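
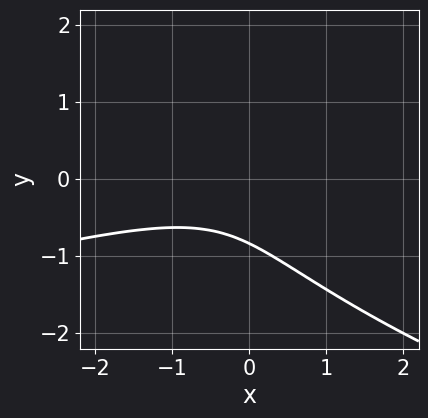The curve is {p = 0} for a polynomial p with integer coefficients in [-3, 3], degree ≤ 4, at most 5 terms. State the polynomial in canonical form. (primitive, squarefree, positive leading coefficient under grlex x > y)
2*y^3 + x^2 - 3*x*y + y + 2

1. Degree: no degree-2 curve has this shape, so deg p = 3.
2. Observable constraints: the curve avoids every integer x-axis point in the box.
3. These observations pin down the coefficients.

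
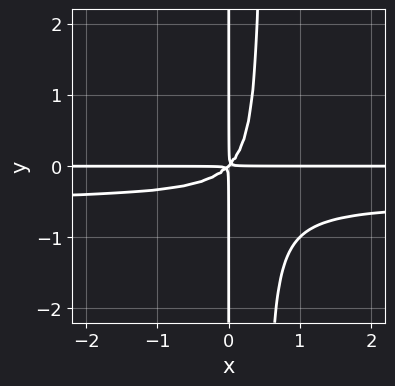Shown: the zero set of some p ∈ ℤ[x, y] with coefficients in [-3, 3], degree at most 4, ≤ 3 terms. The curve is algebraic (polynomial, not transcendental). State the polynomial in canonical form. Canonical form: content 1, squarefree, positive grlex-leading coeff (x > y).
2*x^2*y^2 + x^2*y - x*y^2

(a) deg p = 4. The shape is more complex than any degree-3 curve.
(b) Against the integer gridlines: the visible x-axis segment lies entirely on the curve; every point of the y-axis in the box is on the curve.
(c) Fitting integer coefficients to these (and the overall shape) gives p.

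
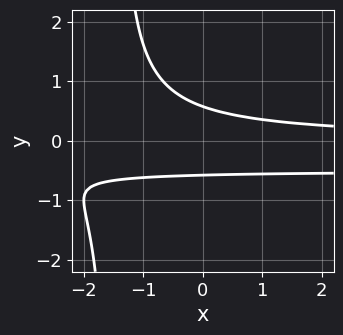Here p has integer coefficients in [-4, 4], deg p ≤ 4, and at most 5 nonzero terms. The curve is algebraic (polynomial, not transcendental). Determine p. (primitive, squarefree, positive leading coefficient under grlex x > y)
2*x*y^2 + x*y + 3*y^2 - 1

1. Degree: no degree-2 curve has this shape, so deg p = 3.
2. From the visible intercepts: the curve avoids every integer x-axis point in the box.
3. Fitting integer coefficients to these (and the overall shape) gives p.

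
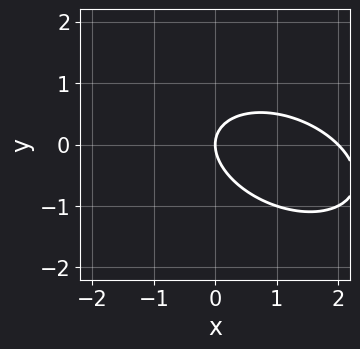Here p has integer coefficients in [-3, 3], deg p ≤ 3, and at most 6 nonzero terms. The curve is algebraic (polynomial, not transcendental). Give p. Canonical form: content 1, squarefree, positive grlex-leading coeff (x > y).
x^2 + x*y + 2*y^2 - 2*x

Degree: a generic line meets the curve in up to 2 points, so deg p = 2.
From the visible intercepts: the x-axis gridline crossings are at x ∈ {0, 2}; it crosses the y-axis at the gridline y = 0.
Together with the visible shape, these determine p as stated.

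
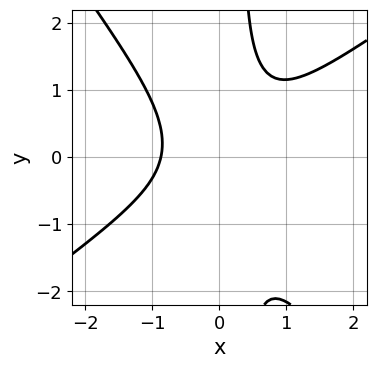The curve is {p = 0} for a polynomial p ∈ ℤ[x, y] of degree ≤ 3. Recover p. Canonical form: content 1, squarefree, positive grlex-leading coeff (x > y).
1. Degree: no degree-2 curve has this shape, so deg p = 3.
2. From the visible intercepts: no y-intercept at any integer in the box.
3. Matching integer coefficients to the picture gives p.

3*x^3 - 2*x^2*y - 3*x*y^2 + y^2 + 2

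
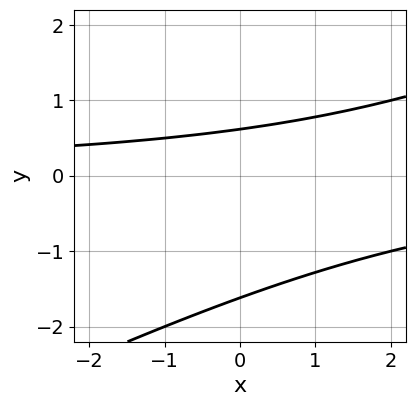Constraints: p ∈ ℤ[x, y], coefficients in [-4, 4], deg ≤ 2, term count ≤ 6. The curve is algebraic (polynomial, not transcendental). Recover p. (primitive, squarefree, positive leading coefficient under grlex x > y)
x*y - 2*y^2 - 2*y + 2

(a) deg p = 2. A generic line meets the curve in up to 2 points.
(b) Checking where it meets the axes: no x-intercept at any integer in the box.
(c) The integer polynomial consistent with all of this is the stated p.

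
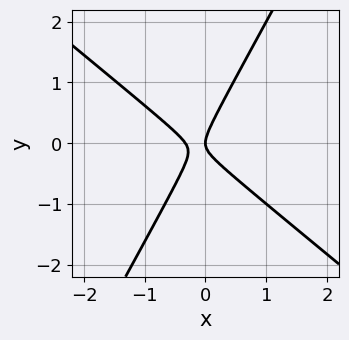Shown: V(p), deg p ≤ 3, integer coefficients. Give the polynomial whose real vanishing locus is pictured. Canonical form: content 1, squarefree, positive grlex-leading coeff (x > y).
3*x^2 + 2*x*y - 2*y^2 + x

Degree: the shape is more complex than any degree-1 curve, so deg p = 2.
From the axis intercepts and sections: one y-axis crossing is at y = 0; it meets the x-axis at x = 0 (among the integer gridlines).
These observations pin down the coefficients.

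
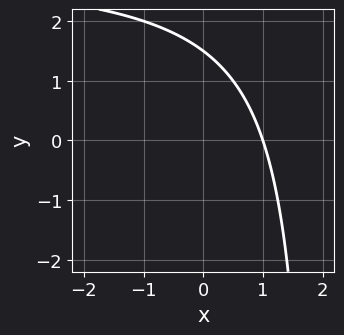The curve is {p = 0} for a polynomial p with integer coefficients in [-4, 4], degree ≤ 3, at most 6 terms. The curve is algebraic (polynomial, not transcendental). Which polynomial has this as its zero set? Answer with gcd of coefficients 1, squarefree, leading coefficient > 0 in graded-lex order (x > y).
First, the degree is 2 — a generic line meets the curve in up to 2 points.
Then, checking where it meets the axes: one x-axis crossing is at x = 1.
Finally, putting this together gives p.

x*y - 3*x - 2*y + 3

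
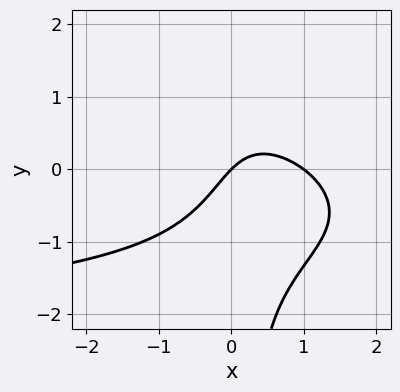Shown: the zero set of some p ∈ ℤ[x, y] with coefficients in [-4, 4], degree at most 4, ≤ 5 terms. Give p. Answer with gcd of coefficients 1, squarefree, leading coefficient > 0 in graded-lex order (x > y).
1. Degree: the shape is more complex than any degree-2 curve, so deg p = 3.
2. From the axis intercepts and sections: the x-axis gridline crossings are at x ∈ {0, 1}; it meets the y-axis at y = 0 (among the integer gridlines).
3. Putting this together gives p.

x^2*y + 3*x*y^2 + 3*x^2 - 3*x + 3*y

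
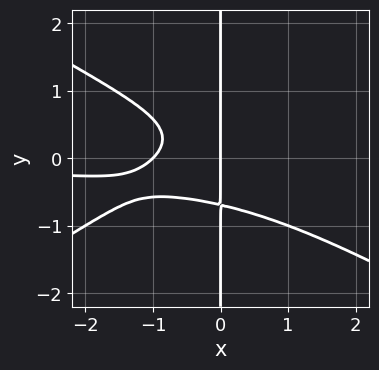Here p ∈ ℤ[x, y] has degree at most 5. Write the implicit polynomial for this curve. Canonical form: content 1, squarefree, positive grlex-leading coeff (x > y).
1. deg p = 4.
2. Against the integer gridlines: the visible y-axis segment lies entirely on the curve; among the integer gridlines, it crosses the x-axis at x ∈ {-1, 0}.
3. The integer polynomial consistent with all of this is the stated p.

x^3*y - 3*x*y^3 - x^2 - x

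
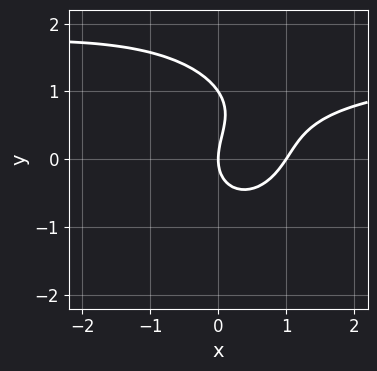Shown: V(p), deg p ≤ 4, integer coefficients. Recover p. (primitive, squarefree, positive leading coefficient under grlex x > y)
The degree is 3 — no degree-2 curve has this shape.
Checking where it meets the axes: the y-axis gridline crossings are at y ∈ {0, 1}; among the integer gridlines, it crosses the x-axis at x ∈ {0, 1}.
Fitting integer coefficients to these (and the overall shape) gives p.

2*x^2*y + 2*y^3 - 3*x^2 - 2*y^2 + 3*x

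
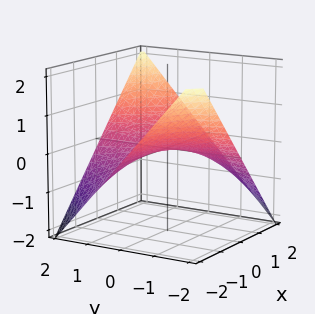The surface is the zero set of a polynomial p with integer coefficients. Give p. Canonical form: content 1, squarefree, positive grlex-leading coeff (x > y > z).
First, degree: a saddle surface; a quadric, so deg p = 2.
Then, reading off the gridlines: the visible y-axis segment lies entirely on the surface; it crosses the z-axis at the gridline z = 0.
Finally, matching integer coefficients to the picture gives p. Check: (-1, 0, 0) on the x-axis lies on the surface, and p(-1, 0, 0) = 0. ✓

x*y - 2*z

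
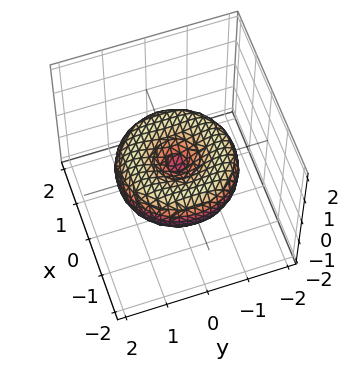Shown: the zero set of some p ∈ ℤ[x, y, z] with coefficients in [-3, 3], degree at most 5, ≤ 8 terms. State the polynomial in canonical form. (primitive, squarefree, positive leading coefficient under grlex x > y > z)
x^4 + 2*x^2*y^2 + y^4 - 2*x^2 - 2*y^2 + 3*z^2

(a) deg p = 4. The shape is more complex than any degree-3 surface.
(b) Symmetry: the z-axis is an axis of rotation, so x and y enter only as x² + y².
(c) Observable constraints: it crosses the x-axis at the gridline x = 0; a circular section at z = 0 has radius between 1 and 2; it meets the z-axis at z = 0 (among the integer gridlines); one y-axis crossing is at y = 0.
(d) These observations pin down the coefficients.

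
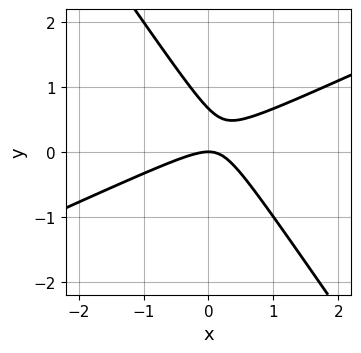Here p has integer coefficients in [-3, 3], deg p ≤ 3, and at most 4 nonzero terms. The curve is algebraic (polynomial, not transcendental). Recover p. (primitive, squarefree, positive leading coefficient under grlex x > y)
(a) deg p = 2. No degree-1 curve has this shape.
(b) Observable constraints: it meets the y-axis at y = 0 (among the integer gridlines); one x-axis crossing is at x = 0.
(c) Together with the visible shape, these determine p as stated.

2*x^2 - 3*x*y - 3*y^2 + 2*y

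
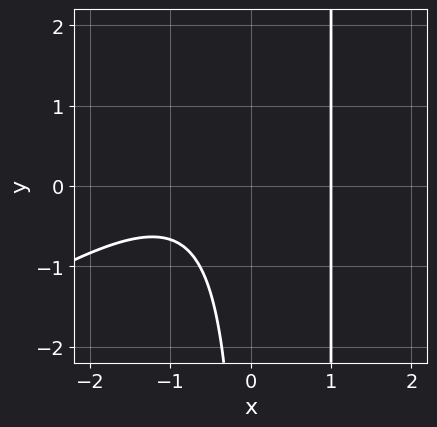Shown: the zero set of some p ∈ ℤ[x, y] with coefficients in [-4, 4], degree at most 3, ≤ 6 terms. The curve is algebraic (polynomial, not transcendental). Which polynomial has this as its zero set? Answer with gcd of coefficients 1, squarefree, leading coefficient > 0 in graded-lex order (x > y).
2*x^3 - 3*x^2*y + x^2 + 3*x*y - 3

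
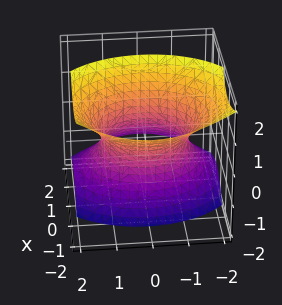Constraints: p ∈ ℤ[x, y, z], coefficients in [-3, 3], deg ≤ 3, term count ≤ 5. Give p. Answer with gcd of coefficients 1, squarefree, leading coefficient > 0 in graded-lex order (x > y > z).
3*x^2 + 3*x*z + 2*y^2 - 2*z^2 - 3

(a) deg p = 2. The shape is more complex than any degree-1 surface.
(b) Reading off the gridlines: the surface avoids every integer z-axis point in the box; the x-axis gridline crossings are at x ∈ {-1, 1}.
(c) These observations pin down the coefficients.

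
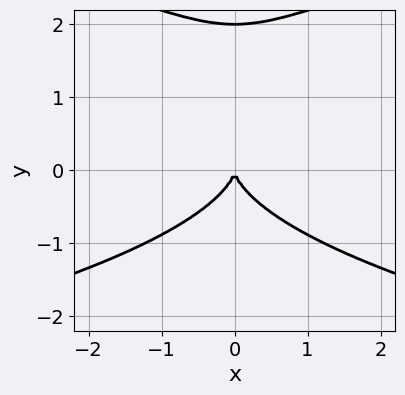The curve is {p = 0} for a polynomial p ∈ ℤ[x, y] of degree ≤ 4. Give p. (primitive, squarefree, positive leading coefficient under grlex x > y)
y^4 - 2*y^3 - 2*x^2

deg p = 4.
Symmetries: it's symmetric under x → −x, forcing even powers of x.
From the axis intercepts and sections: the y-axis gridline crossings are at y ∈ {0, 2}; one x-axis crossing is at x = 0.
Together with the visible shape, these determine p as stated.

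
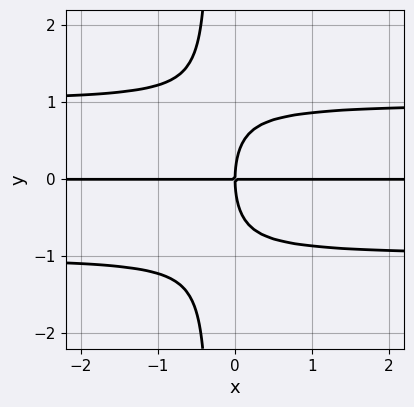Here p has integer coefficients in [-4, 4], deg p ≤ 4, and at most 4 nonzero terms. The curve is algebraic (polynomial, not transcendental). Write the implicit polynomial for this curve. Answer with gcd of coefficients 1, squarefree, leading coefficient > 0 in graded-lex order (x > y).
First, the degree is 4 — no degree-3 curve has this shape.
Then, from the axis intercepts and sections: the visible x-axis segment lies entirely on the curve; it crosses the y-axis at the gridline y = 0.
Finally, together with the visible shape, these determine p as stated.

3*x*y^3 + y^3 - 3*x*y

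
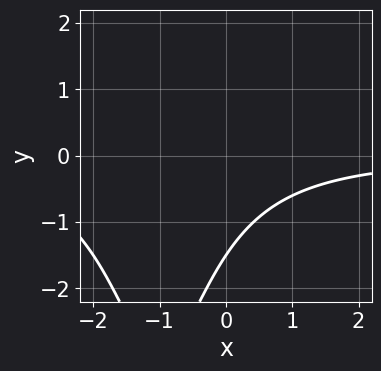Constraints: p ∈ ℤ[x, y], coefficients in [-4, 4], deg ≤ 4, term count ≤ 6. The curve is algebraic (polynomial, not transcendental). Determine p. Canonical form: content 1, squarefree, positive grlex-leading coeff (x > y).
x^2*y + 2*x*y + 2*y + 3

deg p = 3. No degree-2 curve has this shape.
From the axis intercepts and sections: no x-intercept at any integer in the box.
Putting this together gives p.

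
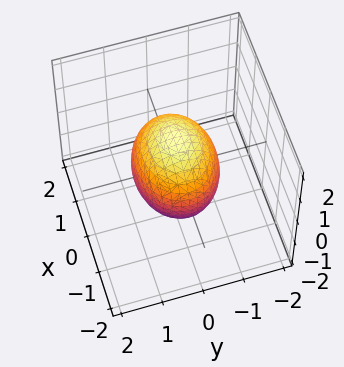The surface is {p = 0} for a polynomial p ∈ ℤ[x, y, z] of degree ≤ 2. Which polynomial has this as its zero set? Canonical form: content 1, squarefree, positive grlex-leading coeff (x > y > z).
(a) Degree: bounded and convex; a quadric, so deg p = 2.
(b) Symmetries: it's symmetric under z → −z, forcing even powers of z; mirror symmetry y ↦ −y ⇒ only even powers of y; mirror symmetry x ↦ −x ⇒ only even powers of x.
(c) Reading off the gridlines: the y-axis gridline crossings are at y ∈ {-1, 1}.
(d) Fitting integer coefficients to these (and the overall shape) gives p.

2*x^2 + 3*y^2 + 2*z^2 - 3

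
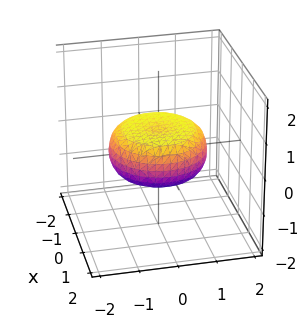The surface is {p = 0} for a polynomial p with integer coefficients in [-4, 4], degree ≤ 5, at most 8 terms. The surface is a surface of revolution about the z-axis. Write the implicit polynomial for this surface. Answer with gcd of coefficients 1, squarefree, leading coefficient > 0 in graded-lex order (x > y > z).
x^4 + 2*x^2*y^2 + y^4 - x^2 - y^2 + 3*z^2 - 1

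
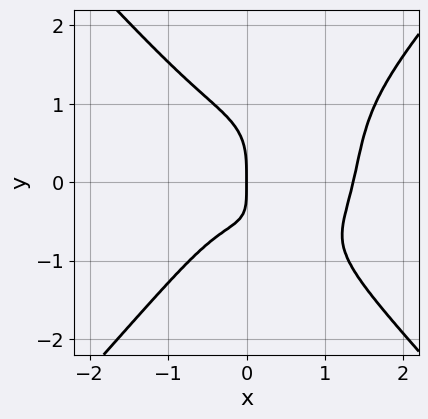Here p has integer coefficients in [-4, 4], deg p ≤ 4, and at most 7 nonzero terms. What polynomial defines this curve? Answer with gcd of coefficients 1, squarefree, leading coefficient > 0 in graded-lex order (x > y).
3*x^4 - 2*y^4 - 3*x^3 - 2*x*y - 2*x

First, degree: a generic line meets the curve in up to 4 points, so deg p = 4.
Then, against the integer gridlines: one x-axis crossing is at x = 0; it crosses the y-axis at the gridline y = 0.
Finally, fitting integer coefficients to these (and the overall shape) gives p.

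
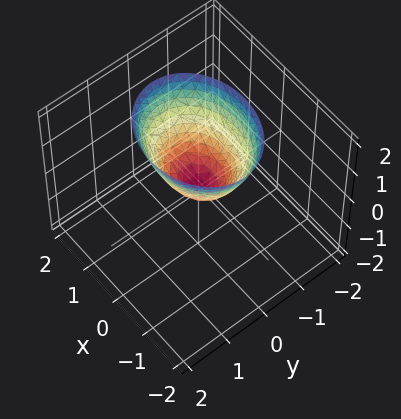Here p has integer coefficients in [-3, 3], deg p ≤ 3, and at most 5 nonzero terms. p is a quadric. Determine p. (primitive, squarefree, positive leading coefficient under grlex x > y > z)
2*x^2 + 3*y^2 - 2*z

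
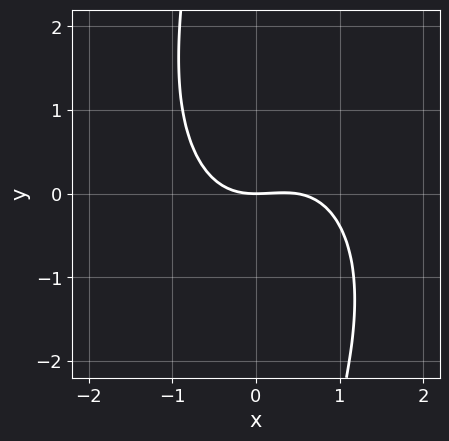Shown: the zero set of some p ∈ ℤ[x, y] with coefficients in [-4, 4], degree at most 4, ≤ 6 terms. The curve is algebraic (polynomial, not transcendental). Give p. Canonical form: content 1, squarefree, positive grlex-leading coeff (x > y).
1. Degree: the shape is more complex than any degree-2 curve, so deg p = 3.
2. Observable constraints: it crosses the y-axis at the gridline y = 0; it meets the x-axis at x = 0 (among the integer gridlines).
3. Matching integer coefficients to the picture gives p.

2*x^3 + x*y^2 - x^2 + 3*y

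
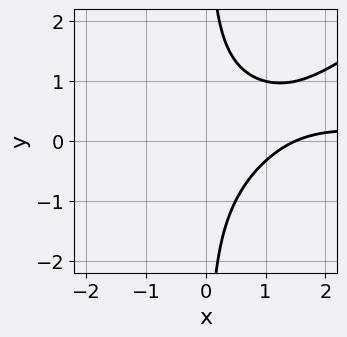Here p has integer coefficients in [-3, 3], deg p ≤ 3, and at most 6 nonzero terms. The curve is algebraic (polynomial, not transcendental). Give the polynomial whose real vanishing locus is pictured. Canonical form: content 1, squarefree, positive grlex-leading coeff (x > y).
2*x^2*y - 3*x*y^2 - 2*x + 3

Degree: the shape is more complex than any degree-2 curve, so deg p = 3.
Reading off the gridlines: no y-intercept at any integer in the box.
Together with the visible shape, these determine p as stated.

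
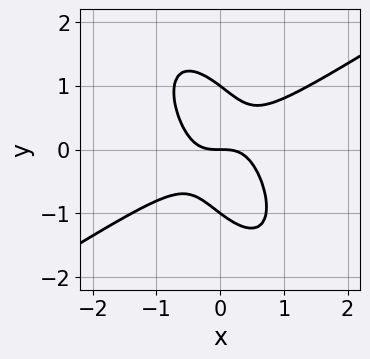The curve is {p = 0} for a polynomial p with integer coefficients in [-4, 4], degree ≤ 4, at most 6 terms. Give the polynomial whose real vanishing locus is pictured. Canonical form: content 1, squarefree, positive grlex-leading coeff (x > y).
3*x^3 - 2*x^2*y - 3*x*y^2 - 2*y^3 + 2*y

(a) deg p = 3.
(b) Observable constraints: it crosses the x-axis at the gridline x = 0; among the integer gridlines, it crosses the y-axis at y ∈ {-1, 0, 1}.
(c) These observations pin down the coefficients.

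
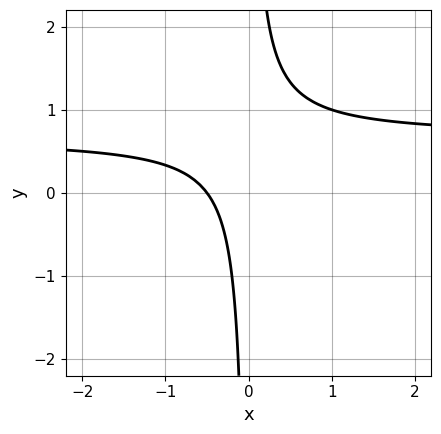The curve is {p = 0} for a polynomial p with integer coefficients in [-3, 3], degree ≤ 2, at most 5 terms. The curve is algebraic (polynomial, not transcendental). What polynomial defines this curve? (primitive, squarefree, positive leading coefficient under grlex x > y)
deg p = 2. A generic line meets the curve in up to 2 points.
From the visible intercepts: the curve avoids every integer y-axis point in the box.
Together with the visible shape, these determine p as stated.

3*x*y - 2*x - 1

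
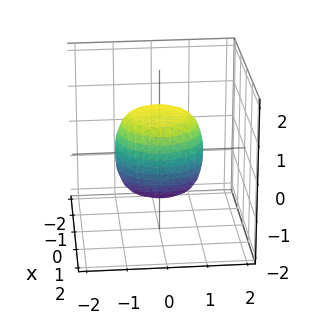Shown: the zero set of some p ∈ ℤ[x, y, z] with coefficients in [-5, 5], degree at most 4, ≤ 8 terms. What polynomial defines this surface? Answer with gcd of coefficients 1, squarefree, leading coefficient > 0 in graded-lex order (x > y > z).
2*x^4 + 4*x^2*y^2 + 2*y^4 - x^2 - y^2 + 2*z^2 - 2

The degree is 4 — a generic line meets the surface in up to 4 points.
Symmetry: every cross-section ⟂ z is a circle, so x, y appear only via x² + y².
Against the integer gridlines: a circular section at z = 1 has radius between 0 and 1; among the integer gridlines, it crosses the z-axis at z ∈ {-1, 1}.
Fitting integer coefficients to these (and the overall shape) gives p.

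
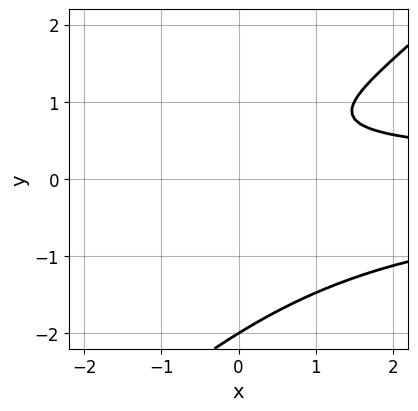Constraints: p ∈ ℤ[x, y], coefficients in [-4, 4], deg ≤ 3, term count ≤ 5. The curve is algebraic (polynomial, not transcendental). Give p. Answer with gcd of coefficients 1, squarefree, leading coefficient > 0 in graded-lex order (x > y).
Degree: the shape is more complex than any degree-2 curve, so deg p = 3.
Checking where it meets the axes: the curve avoids every integer x-axis point in the box; it meets the y-axis at y = -2 (among the integer gridlines).
Fitting integer coefficients to these (and the overall shape) gives p.

2*x*y^2 - 2*y^3 - 2*y^2 + 3*y - 2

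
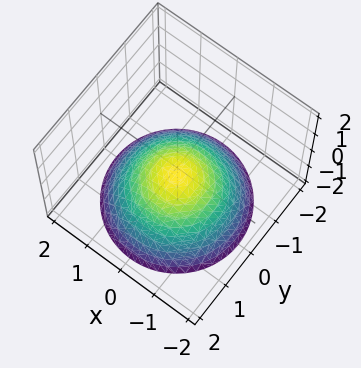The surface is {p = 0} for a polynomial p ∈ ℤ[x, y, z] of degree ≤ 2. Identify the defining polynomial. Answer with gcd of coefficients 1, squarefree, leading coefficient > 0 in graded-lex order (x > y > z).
x^2 + y^2 + 2*z + 1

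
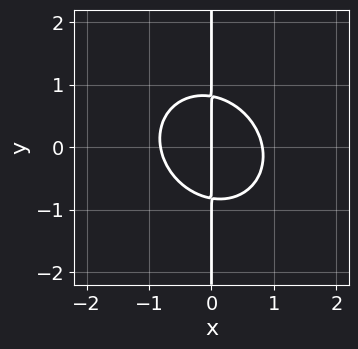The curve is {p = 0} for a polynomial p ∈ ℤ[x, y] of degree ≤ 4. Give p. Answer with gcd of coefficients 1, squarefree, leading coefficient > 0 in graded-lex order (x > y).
deg p = 3. The shape is more complex than any degree-2 curve.
Against the integer gridlines: one x-axis crossing is at x = 0; the visible y-axis segment lies entirely on the curve.
Assembling these constraints gives the stated polynomial.

3*x^3 + x^2*y + 3*x*y^2 - 2*x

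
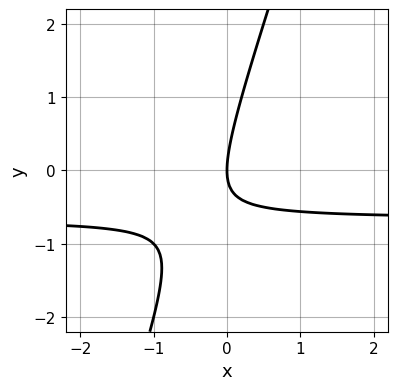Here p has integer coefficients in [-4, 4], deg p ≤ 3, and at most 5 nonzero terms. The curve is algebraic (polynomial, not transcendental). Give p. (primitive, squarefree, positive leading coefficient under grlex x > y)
Degree: no degree-1 curve has this shape, so deg p = 2.
From the visible intercepts: it meets the x-axis at x = 0 (among the integer gridlines); it crosses the y-axis at the gridline y = 0.
Together with the visible shape, these determine p as stated.

3*x*y - y^2 + 2*x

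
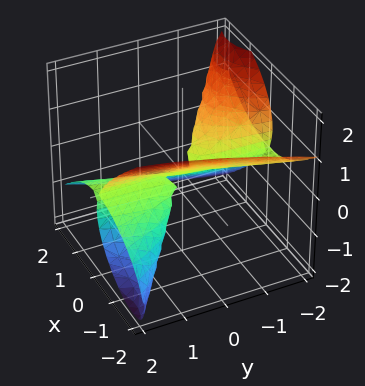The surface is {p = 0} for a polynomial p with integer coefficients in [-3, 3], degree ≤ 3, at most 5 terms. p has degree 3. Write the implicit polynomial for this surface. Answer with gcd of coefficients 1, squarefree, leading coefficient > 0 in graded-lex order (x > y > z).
Degree: a generic line meets the surface in up to 3 points, so deg p = 3.
Against the integer gridlines: one z-axis crossing is at z = 0; it meets the x-axis at x = 0 (among the integer gridlines).
Assembling these constraints gives the stated polynomial.

x^3 + 2*x*y*z + y*z^2 + 2*z^3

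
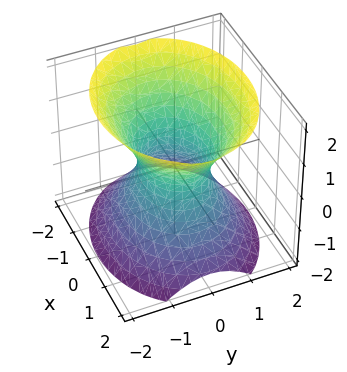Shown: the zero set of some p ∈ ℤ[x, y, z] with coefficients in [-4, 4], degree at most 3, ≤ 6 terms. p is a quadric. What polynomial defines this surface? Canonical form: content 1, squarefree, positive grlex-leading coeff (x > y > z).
Degree: an hourglass — one-sheet hyperboloid; a quadric, so deg p = 2.
Symmetries: it's symmetric under y → −y, forcing even powers of y; mirror symmetry z ↦ −z ⇒ only even powers of z; it's symmetric under x → −x, forcing even powers of x.
From the visible intercepts: it misses every integer gridline on the z-axis; the x-axis gridline crossings are at x ∈ {-1, 1}.
Together with the visible shape, these determine p as stated.

2*x^2 + 3*y^2 - 2*z^2 - 2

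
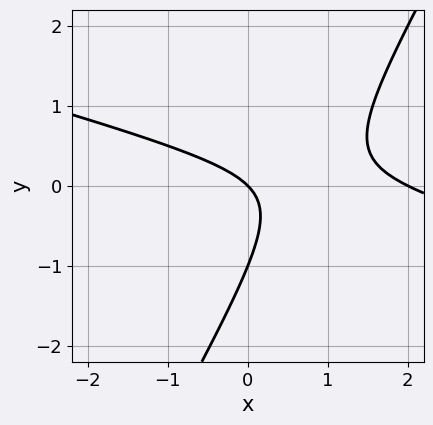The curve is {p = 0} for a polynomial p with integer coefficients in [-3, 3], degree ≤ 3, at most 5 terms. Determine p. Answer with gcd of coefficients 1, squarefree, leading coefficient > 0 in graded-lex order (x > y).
x^2 + 3*x*y - 2*y^2 - 2*x - 2*y

Degree: the shape is more complex than any degree-1 curve, so deg p = 2.
Observable constraints: among the integer gridlines, it crosses the x-axis at x ∈ {0, 2}; among the integer gridlines, it crosses the y-axis at y ∈ {-1, 0}.
Together with the visible shape, these determine p as stated.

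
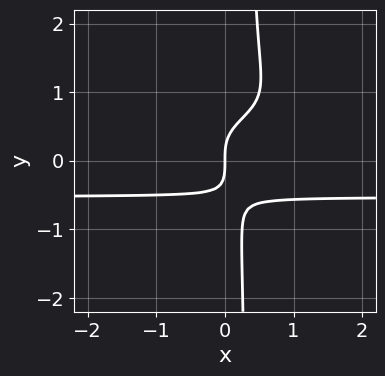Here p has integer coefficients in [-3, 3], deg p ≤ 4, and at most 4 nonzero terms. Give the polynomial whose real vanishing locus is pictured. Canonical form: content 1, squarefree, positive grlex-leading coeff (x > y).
First, deg p = 4.
Then, observable constraints: one y-axis crossing is at y = 0; it meets the x-axis at x = 0 (among the integer gridlines).
Finally, the integer polynomial consistent with all of this is the stated p.

3*x*y^3 - 2*x*y^2 - y^3 + x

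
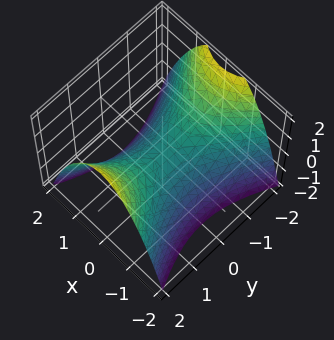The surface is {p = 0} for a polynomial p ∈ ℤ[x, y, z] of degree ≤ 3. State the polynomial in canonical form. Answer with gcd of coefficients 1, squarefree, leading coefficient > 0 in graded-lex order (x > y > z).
First, deg p = 2. A saddle surface; a quadric.
Next, symmetries: the y ↦ −y reflection is a symmetry, so y appears only in even powers; it's symmetric under x → −x, forcing even powers of x.
Next, from the axis intercepts and sections: one y-axis crossing is at y = 0; it meets the x-axis at x = 0 (among the integer gridlines).
Finally, matching integer coefficients to the picture gives p.

2*x^2 - y^2 + 2*z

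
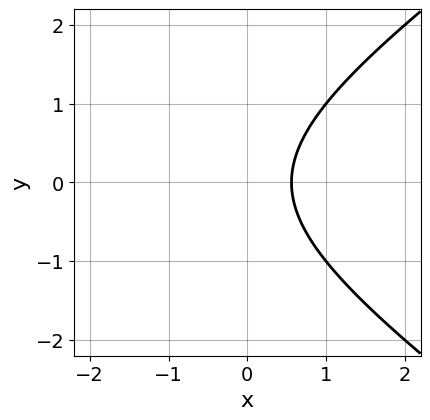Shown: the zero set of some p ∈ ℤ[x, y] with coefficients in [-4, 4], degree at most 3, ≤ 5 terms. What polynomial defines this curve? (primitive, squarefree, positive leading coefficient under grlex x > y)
deg p = 2.
Symmetries: the y ↦ −y reflection is a symmetry, so y appears only in even powers.
From the visible intercepts: it misses every integer gridline on the y-axis.
Fitting integer coefficients to these (and the overall shape) gives p.

x^2 - 2*y^2 + 3*x - 2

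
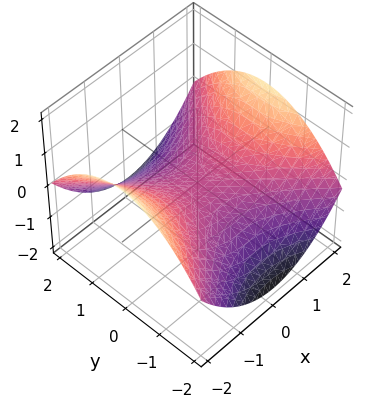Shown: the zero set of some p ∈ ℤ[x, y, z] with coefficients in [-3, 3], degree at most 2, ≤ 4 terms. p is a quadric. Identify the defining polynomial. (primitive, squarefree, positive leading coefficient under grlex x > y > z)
x^2 - y^2 - 3*z

The degree is 2 — a hyperbolic paraboloid; a quadric.
Symmetries: it's symmetric under y → −y, forcing even powers of y; it's symmetric under x → −x, forcing even powers of x.
Reading off the gridlines: one z-axis crossing is at z = 0; it crosses the y-axis at the gridline y = 0; it meets the x-axis at x = 0 (among the integer gridlines).
The integer polynomial consistent with all of this is the stated p.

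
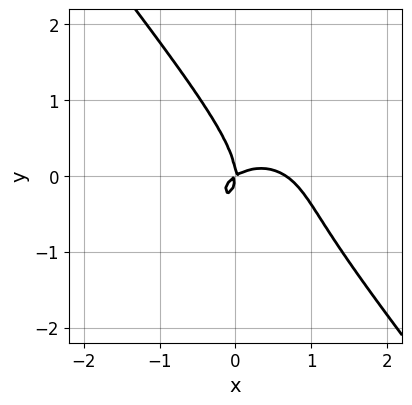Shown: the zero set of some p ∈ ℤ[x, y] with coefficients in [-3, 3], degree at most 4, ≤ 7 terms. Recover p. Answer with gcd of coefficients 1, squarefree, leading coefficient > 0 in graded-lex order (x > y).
(a) Degree: no degree-2 curve has this shape, so deg p = 3.
(b) Observable constraints: it meets the y-axis at y = 0 (among the integer gridlines); one x-axis crossing is at x = 0.
(c) Matching integer coefficients to the picture gives p.

3*x^3 + 2*x*y^2 + 3*y^3 - 2*x^2 + 3*x*y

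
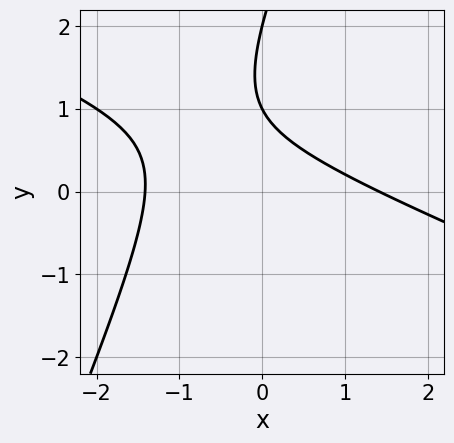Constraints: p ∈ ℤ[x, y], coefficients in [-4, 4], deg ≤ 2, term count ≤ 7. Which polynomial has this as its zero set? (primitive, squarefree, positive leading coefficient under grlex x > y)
x^2 + 2*x*y - y^2 + 3*y - 2

(a) deg p = 2. No degree-1 curve has this shape.
(b) From the axis intercepts and sections: among the integer gridlines, it crosses the y-axis at y ∈ {1, 2}.
(c) Together with the visible shape, these determine p as stated.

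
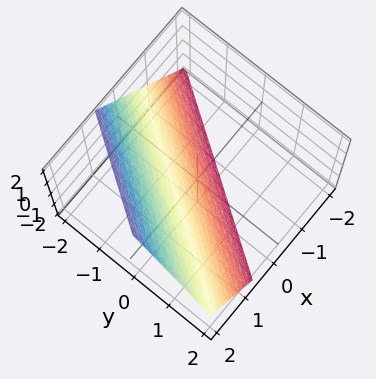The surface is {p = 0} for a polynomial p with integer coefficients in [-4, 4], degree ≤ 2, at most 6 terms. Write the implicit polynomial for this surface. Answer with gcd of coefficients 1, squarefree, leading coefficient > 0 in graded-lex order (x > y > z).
(a) deg p = 1.
(b) Observable constraints: it crosses the y-axis at the gridline y = -1; one z-axis crossing is at z = -1.
(c) Solving for integer coefficients yields p as stated.

3*x - 2*y - 2*z - 2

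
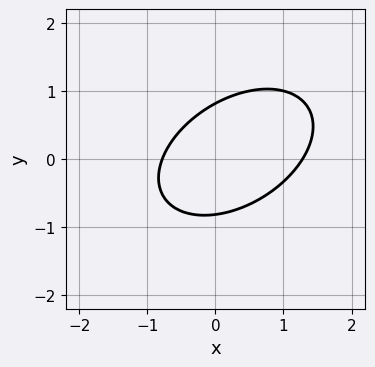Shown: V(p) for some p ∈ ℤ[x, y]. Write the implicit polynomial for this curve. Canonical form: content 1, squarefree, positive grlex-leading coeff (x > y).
First, the degree is 2 — the shape is more complex than any degree-1 curve.
Finally, the integer polynomial consistent with all of this is the stated p.

2*x^2 - 2*x*y + 3*y^2 - x - 2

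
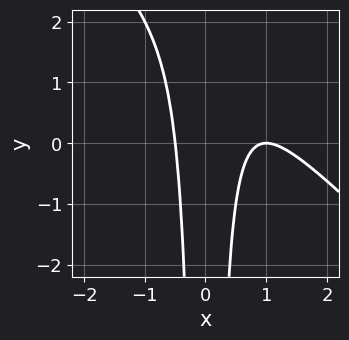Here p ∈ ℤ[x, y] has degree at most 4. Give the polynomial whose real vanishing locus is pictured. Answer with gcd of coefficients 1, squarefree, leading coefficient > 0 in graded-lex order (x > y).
1. The degree is 3 — a generic line meets the curve in up to 3 points.
2. From the axis intercepts and sections: it meets the x-axis at x = 1 (among the integer gridlines); it misses every integer gridline on the y-axis.
3. The integer polynomial consistent with all of this is the stated p.

2*x^3 + 2*x^2*y - 3*x^2 + 1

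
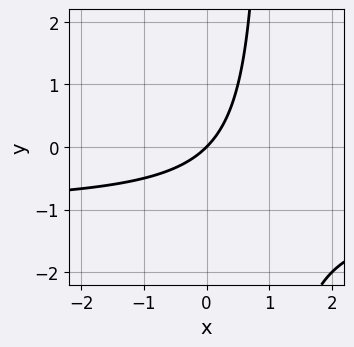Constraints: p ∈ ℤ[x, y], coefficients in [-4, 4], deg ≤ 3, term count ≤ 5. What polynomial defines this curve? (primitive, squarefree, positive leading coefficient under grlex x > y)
deg p = 2. The shape is more complex than any degree-1 curve.
Checking where it meets the axes: it meets the x-axis at x = 0 (among the integer gridlines); one y-axis crossing is at y = 0.
Together with the visible shape, these determine p as stated.

x*y + x - y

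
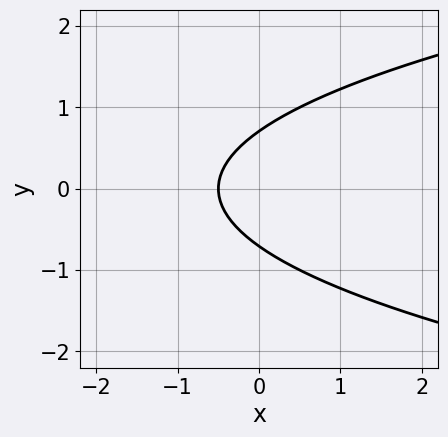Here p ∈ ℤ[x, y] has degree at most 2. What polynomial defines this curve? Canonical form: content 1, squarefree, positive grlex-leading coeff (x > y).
2*y^2 - 2*x - 1

1. The degree is 2 — the shape is more complex than any degree-1 curve.
2. Symmetries: mirror symmetry y ↦ −y ⇒ only even powers of y.
3. Putting this together gives p.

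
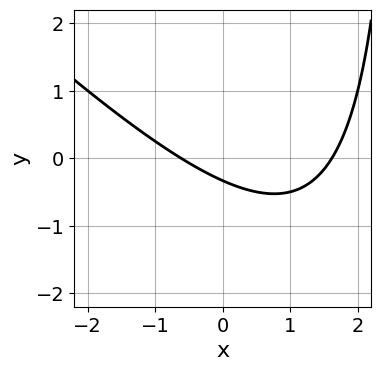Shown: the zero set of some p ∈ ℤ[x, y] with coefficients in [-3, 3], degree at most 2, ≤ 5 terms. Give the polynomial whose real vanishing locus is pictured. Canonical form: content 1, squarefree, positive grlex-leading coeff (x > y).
First, deg p = 2. A generic line meets the curve in up to 2 points.
Finally, solving for integer coefficients yields p as stated.

x^2 + x*y - x - 3*y - 1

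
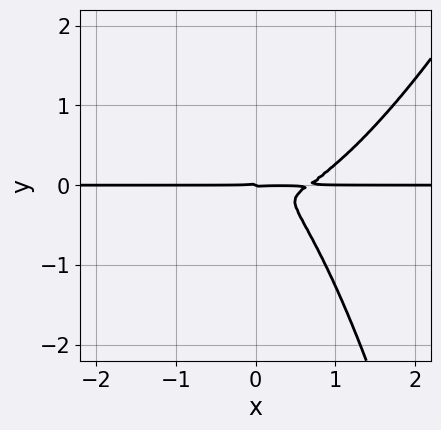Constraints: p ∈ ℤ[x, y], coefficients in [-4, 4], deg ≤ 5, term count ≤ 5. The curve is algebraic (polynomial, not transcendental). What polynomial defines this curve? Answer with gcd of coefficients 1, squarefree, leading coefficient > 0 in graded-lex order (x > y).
1. Degree: the shape is more complex than any degree-3 curve, so deg p = 4.
2. From the axis intercepts and sections: one y-axis crossing is at y = 0; every point of the x-axis in the box is on the curve.
3. Putting this together gives p.

3*x^3*y - x^2*y^2 - 2*x^2*y - 2*x*y^2 - 3*y^3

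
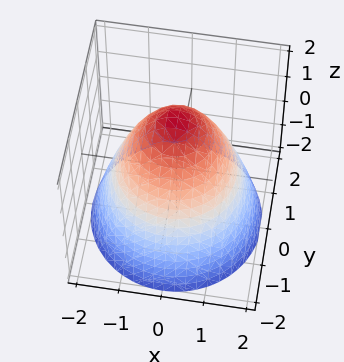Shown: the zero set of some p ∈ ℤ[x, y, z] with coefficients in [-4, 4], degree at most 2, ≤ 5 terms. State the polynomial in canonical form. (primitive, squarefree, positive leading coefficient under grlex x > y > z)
x^2 + y^2 + z - 2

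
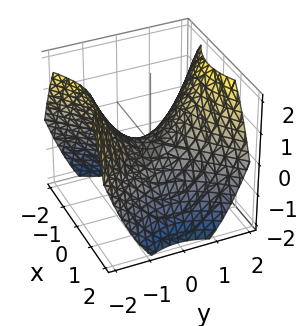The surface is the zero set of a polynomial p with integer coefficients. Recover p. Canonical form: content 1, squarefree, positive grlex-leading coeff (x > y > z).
(a) deg p = 2. A hyperbolic paraboloid; a quadric.
(b) Symmetries: it's symmetric under x → −x, forcing even powers of x; the y ↦ −y reflection is a symmetry, so y appears only in even powers.
(c) From the axis intercepts and sections: one z-axis crossing is at z = 0; it crosses the x-axis at the gridline x = 0; it crosses the y-axis at the gridline y = 0.
(d) Matching integer coefficients to the picture gives p.

2*x^2 - 2*y^2 + 3*z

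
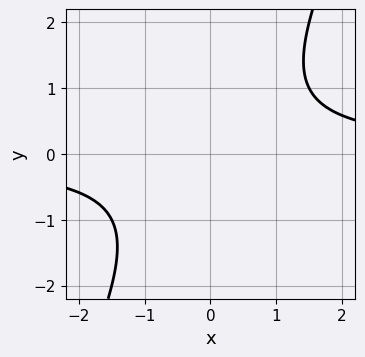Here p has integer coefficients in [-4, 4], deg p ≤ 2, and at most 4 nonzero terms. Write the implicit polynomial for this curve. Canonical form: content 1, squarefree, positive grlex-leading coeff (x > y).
1. The degree is 2 — no degree-1 curve has this shape.
2. From the visible intercepts: it misses every integer gridline on the y-axis; no x-intercept at any integer in the box.
3. Matching integer coefficients to the picture gives p.

2*x*y - y^2 - 2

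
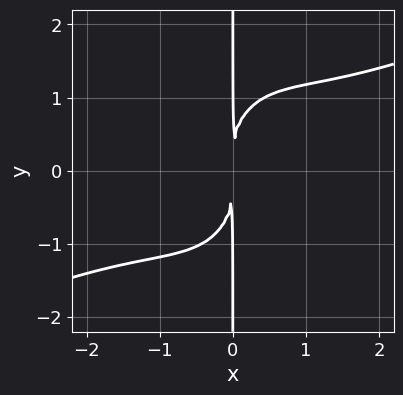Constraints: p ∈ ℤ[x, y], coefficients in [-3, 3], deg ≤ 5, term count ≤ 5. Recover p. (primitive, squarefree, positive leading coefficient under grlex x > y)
(a) deg p = 4. No degree-3 curve has this shape.
(b) From the visible intercepts: the visible y-axis segment lies entirely on the curve.
(c) Putting this together gives p.

x^4 - 2*x^3*y - x*y^3 + 3*x^2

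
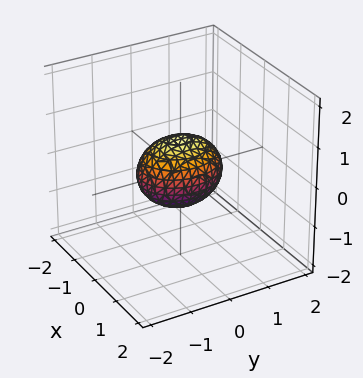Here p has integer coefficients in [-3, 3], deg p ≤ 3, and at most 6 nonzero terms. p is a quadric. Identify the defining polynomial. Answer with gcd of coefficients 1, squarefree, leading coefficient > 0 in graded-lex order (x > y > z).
3*x^2 + 2*y^2 + 3*z^2 - 2

1. The degree is 2 — a closed, bounded, convex surface; a quadric.
2. Symmetries: it's symmetric under y → −y, forcing even powers of y; the x ↦ −x reflection is a symmetry, so x appears only in even powers; mirror symmetry z ↦ −z ⇒ only even powers of z.
3. From the axis intercepts and sections: the y-axis gridline crossings are at y ∈ {-1, 1}.
4. The integer polynomial consistent with all of this is the stated p.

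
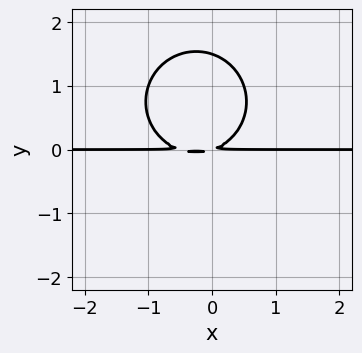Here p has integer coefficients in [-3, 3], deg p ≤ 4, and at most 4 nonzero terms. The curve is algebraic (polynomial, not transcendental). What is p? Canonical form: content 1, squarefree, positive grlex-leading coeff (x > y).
2*x^2*y + 2*y^3 + x*y - 3*y^2

Degree: no degree-2 curve has this shape, so deg p = 3.
Observable constraints: the visible x-axis segment lies entirely on the curve.
The integer polynomial consistent with all of this is the stated p.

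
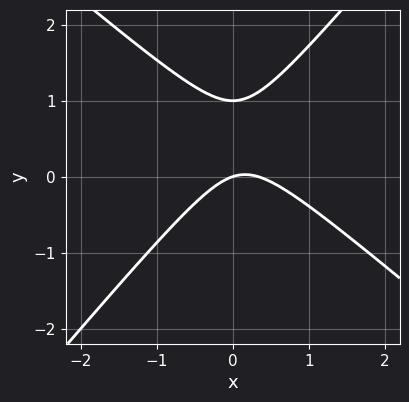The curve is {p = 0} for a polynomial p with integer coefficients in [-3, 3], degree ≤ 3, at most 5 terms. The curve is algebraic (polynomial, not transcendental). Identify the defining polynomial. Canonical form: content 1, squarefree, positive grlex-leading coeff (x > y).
1. deg p = 2. The shape is more complex than any degree-1 curve.
2. Against the integer gridlines: it meets the x-axis at x = 0 (among the integer gridlines); the y-axis gridline crossings are at y ∈ {0, 1}.
3. Solving for integer coefficients yields p as stated.

3*x^2 + x*y - 3*y^2 - x + 3*y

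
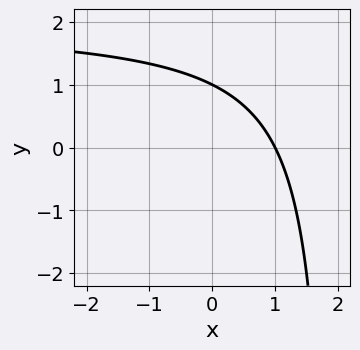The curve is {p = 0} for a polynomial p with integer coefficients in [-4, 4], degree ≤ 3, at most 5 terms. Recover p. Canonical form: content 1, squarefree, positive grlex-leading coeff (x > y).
x*y - 2*x - 2*y + 2

(a) Degree: no degree-1 curve has this shape, so deg p = 2.
(b) Observable constraints: one x-axis crossing is at x = 1; it meets the y-axis at y = 1 (among the integer gridlines).
(c) Assembling these constraints gives the stated polynomial.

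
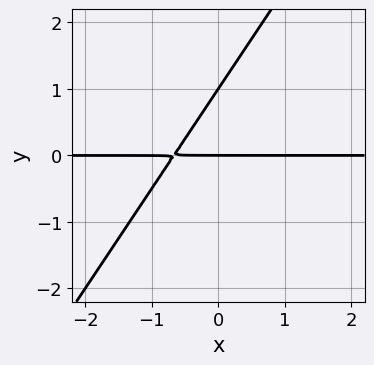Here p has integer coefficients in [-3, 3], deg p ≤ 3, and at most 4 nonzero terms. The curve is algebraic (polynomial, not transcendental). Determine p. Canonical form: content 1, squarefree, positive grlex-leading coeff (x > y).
First, deg p = 2. A generic line meets the curve in up to 2 points.
Next, observable constraints: every point of the x-axis in the box is on the curve; the y-axis gridline crossings are at y ∈ {0, 1}.
Finally, assembling these constraints gives the stated polynomial.

3*x*y - 2*y^2 + 2*y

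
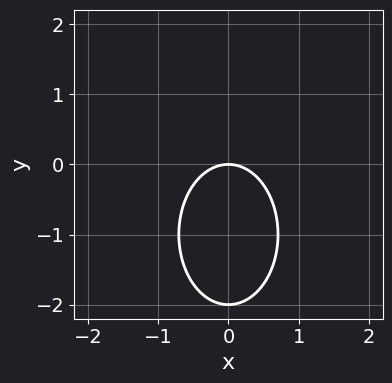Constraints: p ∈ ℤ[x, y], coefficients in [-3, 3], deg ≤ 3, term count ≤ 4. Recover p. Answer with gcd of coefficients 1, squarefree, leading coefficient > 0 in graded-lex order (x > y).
(a) The degree is 2 — the shape is more complex than any degree-1 curve.
(b) Symmetries: the x ↦ −x reflection is a symmetry, so x appears only in even powers.
(c) Observable constraints: the y-axis gridline crossings are at y ∈ {-2, 0}; it crosses the x-axis at the gridline x = 0.
(d) The integer polynomial consistent with all of this is the stated p.

2*x^2 + y^2 + 2*y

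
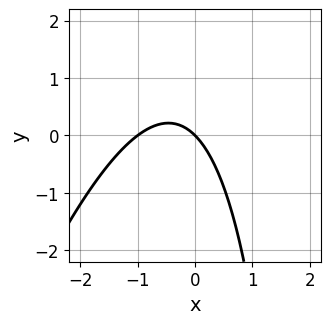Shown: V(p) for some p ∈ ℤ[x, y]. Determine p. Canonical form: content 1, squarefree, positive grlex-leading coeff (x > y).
3*x^2 - x*y + 3*x + 3*y

Degree: a generic line meets the curve in up to 2 points, so deg p = 2.
From the visible intercepts: the x-axis gridline crossings are at x ∈ {-1, 0}; one y-axis crossing is at y = 0.
Assembling these constraints gives the stated polynomial.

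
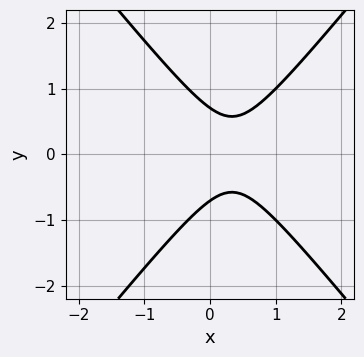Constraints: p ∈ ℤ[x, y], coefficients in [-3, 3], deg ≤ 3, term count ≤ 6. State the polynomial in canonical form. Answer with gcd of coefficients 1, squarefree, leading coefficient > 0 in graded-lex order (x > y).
3*x^2 - 2*y^2 - 2*x + 1

Degree: the shape is more complex than any degree-1 curve, so deg p = 2.
Symmetries: it's symmetric under y → −y, forcing even powers of y.
From the axis intercepts and sections: the curve avoids every integer x-axis point in the box.
These observations pin down the coefficients.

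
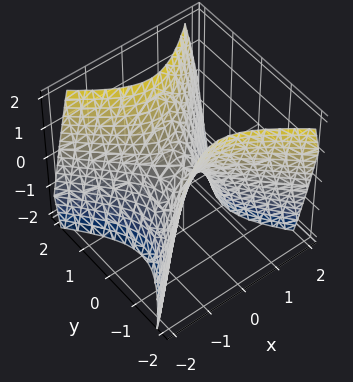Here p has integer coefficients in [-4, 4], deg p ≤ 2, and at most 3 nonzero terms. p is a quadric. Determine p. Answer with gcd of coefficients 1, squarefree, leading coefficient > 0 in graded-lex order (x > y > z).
The degree is 2 — a hyperbolic paraboloid; a quadric.
Symmetries: mirror symmetry x ↦ −x ⇒ only even powers of x; the y ↦ −y reflection is a symmetry, so y appears only in even powers.
From the axis intercepts and sections: it crosses the z-axis at the gridline z = 0; one y-axis crossing is at y = 0.
Solving for integer coefficients yields p as stated.

3*x^2 - 3*y^2 + 2*z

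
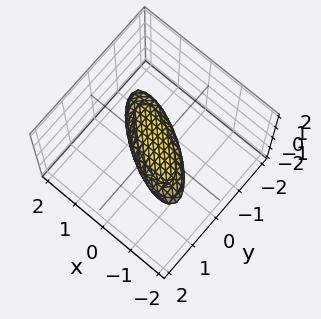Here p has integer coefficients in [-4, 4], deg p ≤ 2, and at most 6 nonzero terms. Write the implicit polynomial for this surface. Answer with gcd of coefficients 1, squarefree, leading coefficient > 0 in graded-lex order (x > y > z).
1. The degree is 2 — the shape is more complex than any degree-1 surface.
2. Checking where it meets the axes: among the integer gridlines, it crosses the x-axis at x ∈ {-1, 1}.
3. Putting this together gives p.

x^2 + 2*x*y + 2*y^2 + 3*z^2 - 1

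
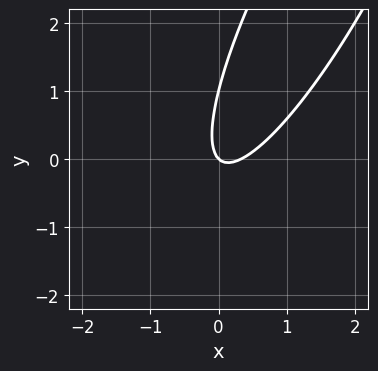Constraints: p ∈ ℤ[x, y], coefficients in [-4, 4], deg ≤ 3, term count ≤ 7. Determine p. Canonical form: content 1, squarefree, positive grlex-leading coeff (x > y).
3*x^2 - 3*x*y + y^2 - x - y

(a) The degree is 2 — the shape is more complex than any degree-1 curve.
(b) From the axis intercepts and sections: among the integer gridlines, it crosses the y-axis at y ∈ {0, 1}; it crosses the x-axis at the gridline x = 0.
(c) Together with the visible shape, these determine p as stated.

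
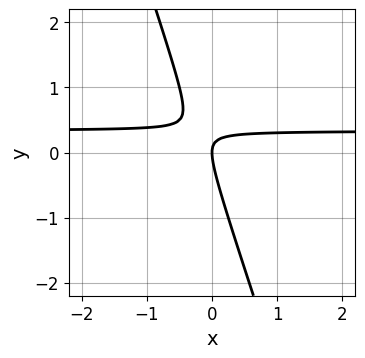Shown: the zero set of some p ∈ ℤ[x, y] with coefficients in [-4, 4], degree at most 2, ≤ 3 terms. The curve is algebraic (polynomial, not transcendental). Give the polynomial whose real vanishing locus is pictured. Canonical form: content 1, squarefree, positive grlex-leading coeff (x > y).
3*x*y + y^2 - x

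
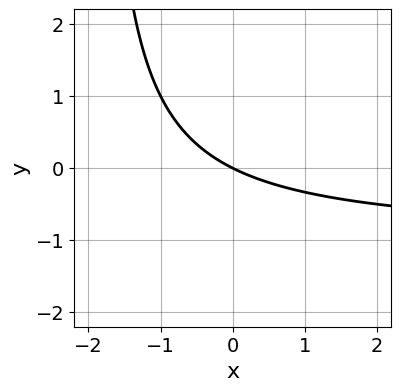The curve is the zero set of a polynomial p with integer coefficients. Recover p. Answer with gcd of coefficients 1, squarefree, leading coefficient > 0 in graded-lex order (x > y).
The degree is 2 — no degree-1 curve has this shape.
Observable constraints: one x-axis crossing is at x = 0; one y-axis crossing is at y = 0.
Matching integer coefficients to the picture gives p.

x*y + x + 2*y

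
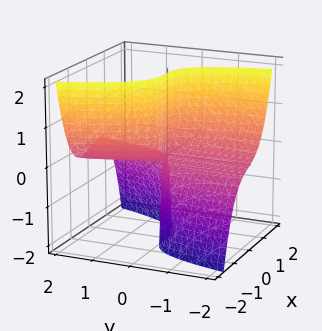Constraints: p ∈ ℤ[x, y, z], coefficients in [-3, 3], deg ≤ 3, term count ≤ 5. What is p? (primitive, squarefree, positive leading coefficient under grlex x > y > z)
deg p = 3.
Against the integer gridlines: every point of the y-axis in the box is on the surface; every point of the z-axis in the box is on the surface.
Putting this together gives p.

3*x^3 + x^2 - x*y + 3*y*z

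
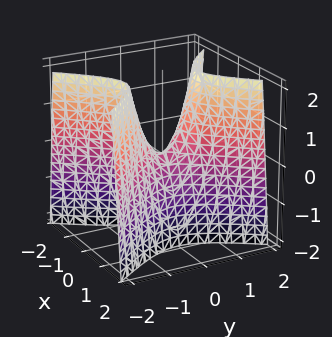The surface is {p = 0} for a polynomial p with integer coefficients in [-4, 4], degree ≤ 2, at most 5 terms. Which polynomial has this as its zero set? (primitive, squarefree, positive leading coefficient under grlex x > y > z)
(a) The degree is 2 — a saddle surface; a quadric.
(b) Symmetries: the y ↦ −y reflection is a symmetry, so y appears only in even powers; mirror symmetry x ↦ −x ⇒ only even powers of x.
(c) From the visible intercepts: one x-axis crossing is at x = 0; it crosses the y-axis at the gridline y = 0.
(d) Fitting integer coefficients to these (and the overall shape) gives p.

3*x^2 - 2*y^2 + z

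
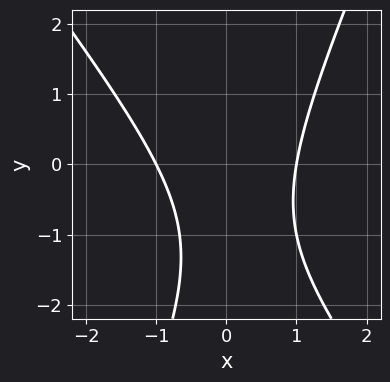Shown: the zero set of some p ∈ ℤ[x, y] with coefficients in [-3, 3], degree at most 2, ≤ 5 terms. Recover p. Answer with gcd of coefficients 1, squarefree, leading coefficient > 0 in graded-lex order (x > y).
deg p = 2. The shape is more complex than any degree-1 curve.
From the axis intercepts and sections: among the integer gridlines, it crosses the x-axis at x ∈ {-1, 1}; the curve avoids every integer y-axis point in the box.
Assembling these constraints gives the stated polynomial.

3*x^2 + x*y - y^2 - 2*y - 3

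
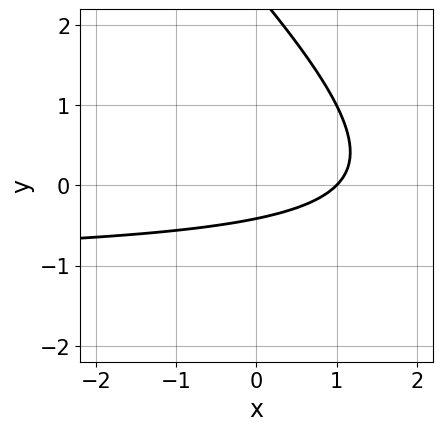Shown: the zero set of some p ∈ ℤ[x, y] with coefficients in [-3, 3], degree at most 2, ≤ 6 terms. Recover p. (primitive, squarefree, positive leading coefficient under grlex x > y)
1. Degree: a generic line meets the curve in up to 2 points, so deg p = 2.
2. From the visible intercepts: it crosses the x-axis at the gridline x = 1.
3. These observations pin down the coefficients.

x*y + y^2 + x - 2*y - 1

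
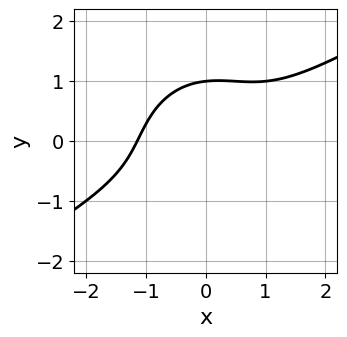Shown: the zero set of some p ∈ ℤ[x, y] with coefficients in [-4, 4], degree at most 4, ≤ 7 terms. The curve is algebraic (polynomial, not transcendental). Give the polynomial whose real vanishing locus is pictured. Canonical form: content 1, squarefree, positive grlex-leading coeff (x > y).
2*x^3 - 3*x^2*y + x*y^2 - 3*y^3 + 3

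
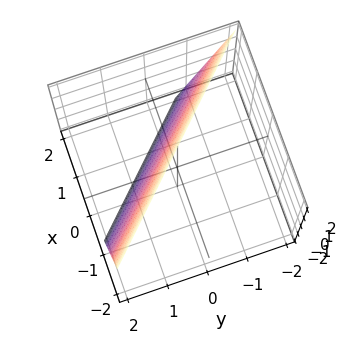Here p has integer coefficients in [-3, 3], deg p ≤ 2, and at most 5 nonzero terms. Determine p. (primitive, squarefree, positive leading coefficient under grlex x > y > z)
3*x + 3*y + z - 2

(a) Degree: the surface is flat (a plane), so deg p = 1.
(b) Checking where it meets the axes: one z-axis crossing is at z = 2.
(c) The integer polynomial consistent with all of this is the stated p.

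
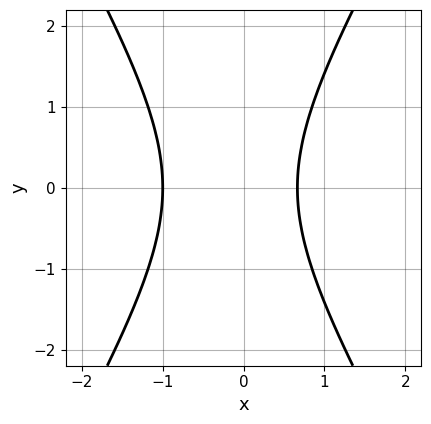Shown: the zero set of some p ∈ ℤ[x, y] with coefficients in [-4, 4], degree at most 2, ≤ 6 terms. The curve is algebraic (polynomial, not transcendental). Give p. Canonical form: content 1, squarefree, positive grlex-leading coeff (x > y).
deg p = 2. A generic line meets the curve in up to 2 points.
Symmetries: mirror symmetry y ↦ −y ⇒ only even powers of y.
Observable constraints: it meets the x-axis at x = -1 (among the integer gridlines); no y-intercept at any integer in the box.
Matching integer coefficients to the picture gives p.

3*x^2 - y^2 + x - 2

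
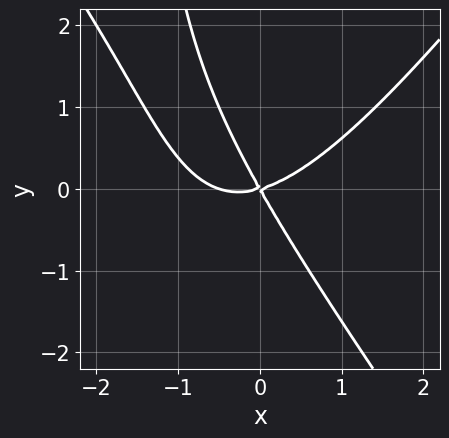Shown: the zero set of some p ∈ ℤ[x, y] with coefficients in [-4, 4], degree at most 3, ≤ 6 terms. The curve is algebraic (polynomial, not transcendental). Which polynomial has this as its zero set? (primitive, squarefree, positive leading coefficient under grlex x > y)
1. deg p = 3. No degree-2 curve has this shape.
2. From the axis intercepts and sections: one y-axis crossing is at y = 0; it crosses the x-axis at the gridline x = 0.
3. Fitting integer coefficients to these (and the overall shape) gives p.

2*x^3 - x*y^2 + x^2 - 3*x*y - 2*y^2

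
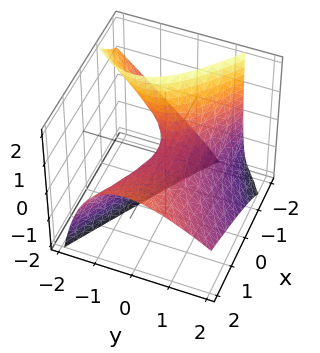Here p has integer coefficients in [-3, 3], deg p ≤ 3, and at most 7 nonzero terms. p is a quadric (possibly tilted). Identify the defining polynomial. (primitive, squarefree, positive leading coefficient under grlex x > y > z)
1. deg p = 2. No degree-1 surface has this shape.
2. Checking where it meets the axes: one y-axis crossing is at y = 0; it meets the x-axis at x = 0 (among the integer gridlines).
3. Assembling these constraints gives the stated polynomial.

x^2 - 3*x*z - 3*y^2 - 3*y*z - 3*z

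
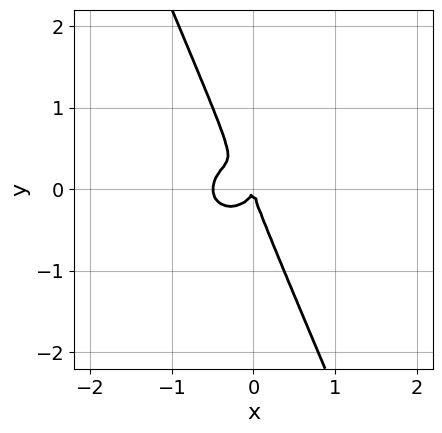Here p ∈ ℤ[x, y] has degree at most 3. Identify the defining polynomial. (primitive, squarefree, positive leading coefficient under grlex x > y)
2*x^3 + 2*x*y^2 + y^3 + x^2

First, degree: the shape is more complex than any degree-2 curve, so deg p = 3.
Next, observable constraints: it meets the x-axis at x = 0 (among the integer gridlines); it meets the y-axis at y = 0 (among the integer gridlines).
Finally, solving for integer coefficients yields p as stated.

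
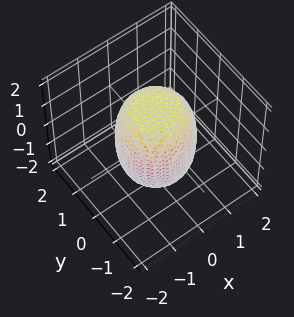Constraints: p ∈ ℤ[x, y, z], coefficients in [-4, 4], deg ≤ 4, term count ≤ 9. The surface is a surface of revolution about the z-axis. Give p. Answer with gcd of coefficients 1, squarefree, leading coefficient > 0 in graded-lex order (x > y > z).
(a) deg p = 4. A generic line meets the surface in up to 4 points.
(b) By symmetry, every cross-section ⟂ z is a circle, so x, y appear only via x² + y².
(c) From the visible intercepts: a circular section at z = 0 has radius between 1 and 2.
(d) Solving for integer coefficients yields p as stated.

2*x^4 + 4*x^2*y^2 + 2*y^4 - x^2 - y^2 + z^2 - 2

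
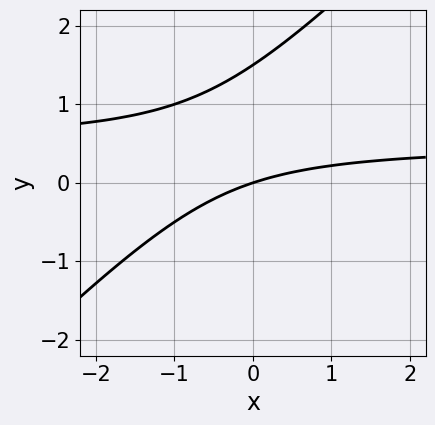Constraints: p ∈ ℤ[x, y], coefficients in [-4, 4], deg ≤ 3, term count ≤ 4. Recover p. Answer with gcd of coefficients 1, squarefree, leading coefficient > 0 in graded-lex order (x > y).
First, degree: a generic line meets the curve in up to 2 points, so deg p = 2.
Then, against the integer gridlines: it crosses the y-axis at the gridline y = 0; one x-axis crossing is at x = 0.
Finally, these observations pin down the coefficients.

2*x*y - 2*y^2 - x + 3*y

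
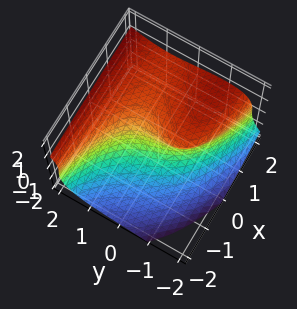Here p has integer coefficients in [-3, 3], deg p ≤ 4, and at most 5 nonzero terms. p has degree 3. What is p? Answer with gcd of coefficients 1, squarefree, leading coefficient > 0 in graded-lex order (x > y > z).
y^3 - 2*z^3 - 2*x*z - 2*y*z + 3*x

The degree is 3 — the shape is more complex than any degree-2 surface.
Against the integer gridlines: it crosses the z-axis at the gridline z = 0; it meets the x-axis at x = 0 (among the integer gridlines).
These observations pin down the coefficients.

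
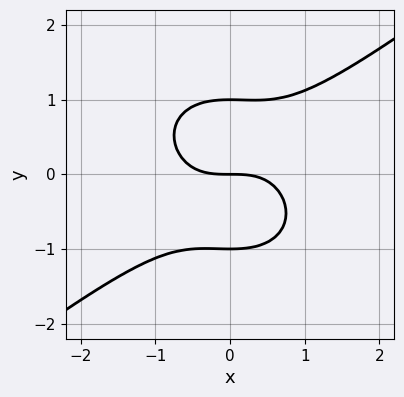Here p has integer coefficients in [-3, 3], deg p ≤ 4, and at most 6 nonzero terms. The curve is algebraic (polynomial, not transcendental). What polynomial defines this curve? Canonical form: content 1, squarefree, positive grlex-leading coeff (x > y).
2*x^3 - x^2*y - 3*y^3 + 3*y

1. deg p = 3. A generic line meets the curve in up to 3 points.
2. Against the integer gridlines: the y-axis gridline crossings are at y ∈ {-1, 0, 1}; it meets the x-axis at x = 0 (among the integer gridlines).
3. Solving for integer coefficients yields p as stated.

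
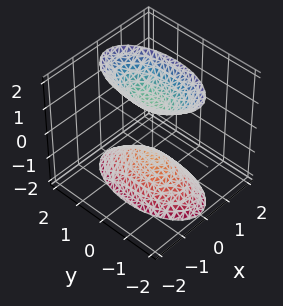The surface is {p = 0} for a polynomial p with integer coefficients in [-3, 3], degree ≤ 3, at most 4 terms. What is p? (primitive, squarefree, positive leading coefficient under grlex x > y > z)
3*x^2 + y^2 - z^2 + 1

First, there are 2 components. Treating them together as one polynomial.
Then, deg p = 2. Two separate bowl-shaped sheets opening away from each other; a quadric.
Next, symmetries: it's symmetric under x → −x, forcing even powers of x; it's symmetric under z → −z, forcing even powers of z; the y ↦ −y reflection is a symmetry, so y appears only in even powers.
Then, from the axis intercepts and sections: the surface avoids every integer y-axis point in the box; the surface avoids every integer x-axis point in the box.
Finally, solving for integer coefficients yields p as stated. Check: (0, 0, 1) on the z-axis lies on the surface, and p(0, 0, 1) = 0. ✓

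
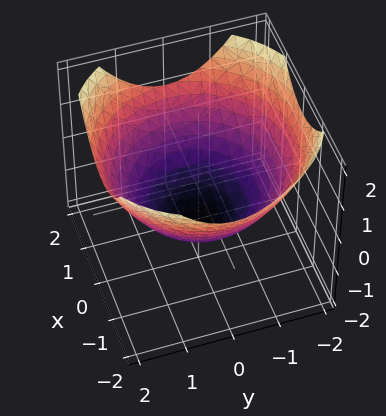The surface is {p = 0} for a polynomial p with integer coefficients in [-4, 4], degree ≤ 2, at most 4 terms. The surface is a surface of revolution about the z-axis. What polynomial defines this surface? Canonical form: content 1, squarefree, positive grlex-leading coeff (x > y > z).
x^2 + y^2 - 2*z - 2

deg p = 2.
Symmetries: rotational symmetry about the z-axis ⇒ p depends on x, y only through x² + y².
From the visible intercepts: a circular section at z = 0 has radius between 1 and 2; it crosses the z-axis at the gridline z = -1.
Assembling these constraints gives the stated polynomial.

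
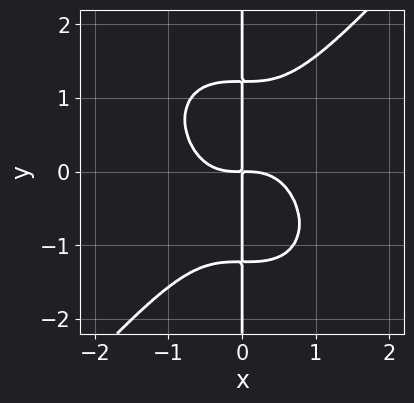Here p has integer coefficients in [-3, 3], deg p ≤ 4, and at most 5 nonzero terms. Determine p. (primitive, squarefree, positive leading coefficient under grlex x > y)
3*x^4 - 2*x*y^3 + 3*x*y

First, degree: no degree-3 curve has this shape, so deg p = 4.
Next, from the visible intercepts: every point of the y-axis in the box is on the curve.
Finally, solving for integer coefficients yields p as stated.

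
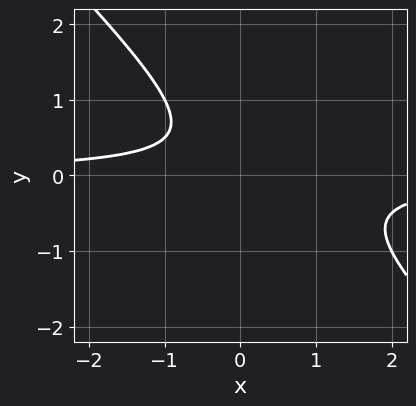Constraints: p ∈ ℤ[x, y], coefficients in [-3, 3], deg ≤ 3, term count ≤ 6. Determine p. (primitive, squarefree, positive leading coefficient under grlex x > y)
2*x*y + 2*y^2 - y + 1

The degree is 2 — the shape is more complex than any degree-1 curve.
From the visible intercepts: the curve avoids every integer x-axis point in the box; the curve avoids every integer y-axis point in the box.
Solving for integer coefficients yields p as stated.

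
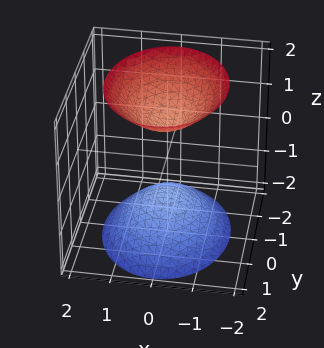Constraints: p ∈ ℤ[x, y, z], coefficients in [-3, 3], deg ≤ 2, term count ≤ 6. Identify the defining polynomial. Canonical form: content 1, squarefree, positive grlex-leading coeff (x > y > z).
3*x^2 + 2*y^2 - 2*z^2 + 2

1. There are 2 components. They look like related sheets of one shape, so recover p as a whole.
2. deg p = 2. Two separate bowl-shaped sheets opening away from each other; a quadric.
3. Symmetries: the x ↦ −x reflection is a symmetry, so x appears only in even powers; mirror symmetry z ↦ −z ⇒ only even powers of z; the y ↦ −y reflection is a symmetry, so y appears only in even powers.
4. From the visible intercepts: it misses every integer gridline on the y-axis; no x-intercept at any integer in the box; the z-axis gridline crossings are at z ∈ {-1, 1}.
5. Putting this together gives p.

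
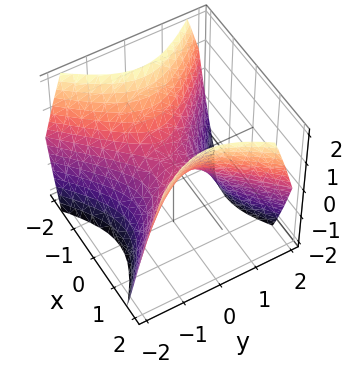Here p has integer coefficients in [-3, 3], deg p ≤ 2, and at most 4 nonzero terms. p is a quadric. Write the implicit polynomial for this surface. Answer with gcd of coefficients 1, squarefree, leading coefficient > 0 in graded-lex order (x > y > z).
The degree is 2 — a saddle surface; a quadric.
Symmetries: the x ↦ −x reflection is a symmetry, so x appears only in even powers; the y ↦ −y reflection is a symmetry, so y appears only in even powers.
Checking where it meets the axes: one z-axis crossing is at z = 0; one x-axis crossing is at x = 0; one y-axis crossing is at y = 0.
Matching integer coefficients to the picture gives p.

x^2 - y^2 - z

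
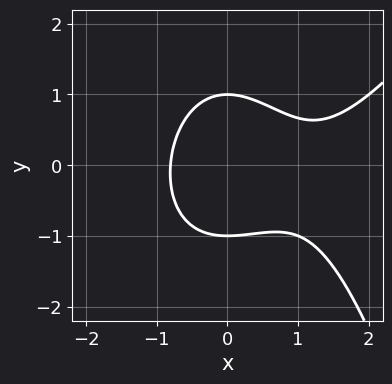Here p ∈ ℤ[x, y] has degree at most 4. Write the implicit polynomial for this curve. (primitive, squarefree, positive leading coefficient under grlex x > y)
1. deg p = 3.
2. Checking where it meets the axes: among the integer gridlines, it crosses the y-axis at y ∈ {-1, 1}.
3. Together with the visible shape, these determine p as stated.

2*x^3 - x^2*y - 3*x^2 - 3*y^2 + 3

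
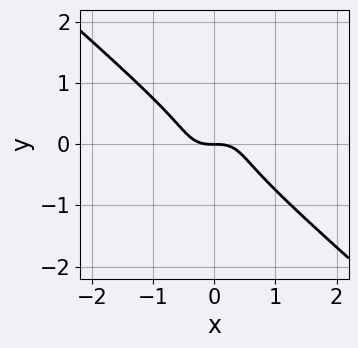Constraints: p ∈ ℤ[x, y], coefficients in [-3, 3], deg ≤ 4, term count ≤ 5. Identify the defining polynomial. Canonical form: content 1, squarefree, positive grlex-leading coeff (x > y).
2*x^3 + 3*y^3 + y

First, deg p = 3. A generic line meets the curve in up to 3 points.
Then, against the integer gridlines: it crosses the y-axis at the gridline y = 0; one x-axis crossing is at x = 0.
Finally, assembling these constraints gives the stated polynomial.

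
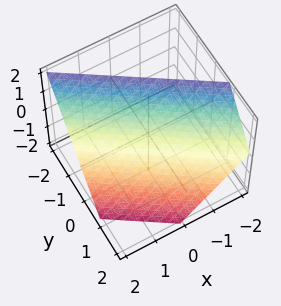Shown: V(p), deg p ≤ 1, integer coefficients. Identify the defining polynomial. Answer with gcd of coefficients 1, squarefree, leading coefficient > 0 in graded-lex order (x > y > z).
2*x + 3*y + 2*z - 2

(a) Degree: the surface is flat (a plane), so deg p = 1.
(b) From the visible intercepts: it meets the x-axis at x = 1 (among the integer gridlines); it crosses the z-axis at the gridline z = 1.
(c) Assembling these constraints gives the stated polynomial.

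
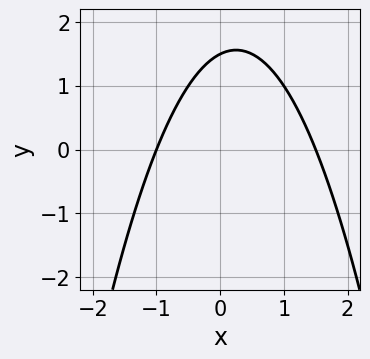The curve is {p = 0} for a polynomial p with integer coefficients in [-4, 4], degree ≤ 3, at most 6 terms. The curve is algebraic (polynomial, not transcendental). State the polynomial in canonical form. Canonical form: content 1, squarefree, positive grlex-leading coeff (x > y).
2*x^2 - x + 2*y - 3

deg p = 2. No degree-1 curve has this shape.
From the visible intercepts: it meets the x-axis at x = -1 (among the integer gridlines).
These observations pin down the coefficients.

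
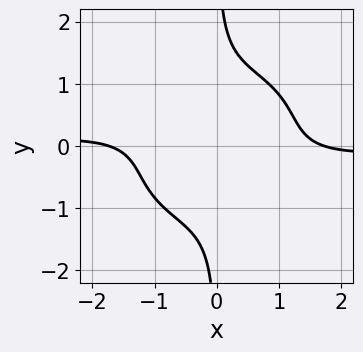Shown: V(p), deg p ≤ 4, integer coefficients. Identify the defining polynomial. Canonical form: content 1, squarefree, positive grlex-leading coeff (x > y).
The degree is 4 — a generic line meets the curve in up to 4 points.
Reading off the gridlines: the curve avoids every integer y-axis point in the box.
Together with the visible shape, these determine p as stated.

2*x^3*y - 2*x^2*y^2 + 3*x*y^3 + x^2 - 3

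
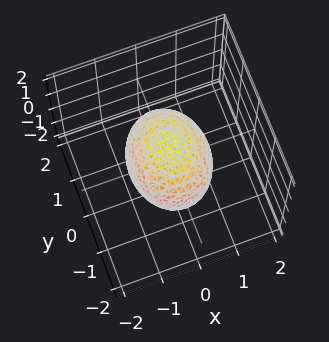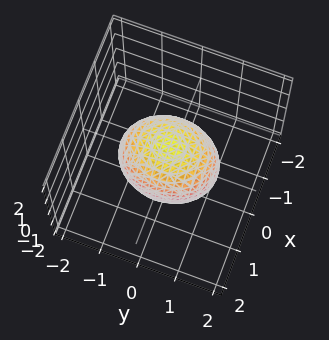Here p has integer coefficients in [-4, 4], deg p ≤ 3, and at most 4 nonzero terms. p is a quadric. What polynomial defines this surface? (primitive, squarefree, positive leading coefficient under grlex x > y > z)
3*x^2 + 2*y^2 + 2*z^2 - 3

First, deg p = 2.
Next, symmetries: mirror symmetry y ↦ −y ⇒ only even powers of y; it's symmetric under z → −z, forcing even powers of z; mirror symmetry x ↦ −x ⇒ only even powers of x.
Next, observable constraints: the x-axis gridline crossings are at x ∈ {-1, 1}.
Finally, solving for integer coefficients yields p as stated.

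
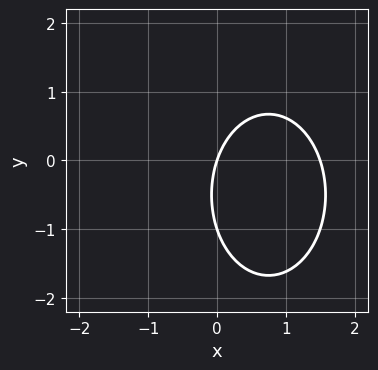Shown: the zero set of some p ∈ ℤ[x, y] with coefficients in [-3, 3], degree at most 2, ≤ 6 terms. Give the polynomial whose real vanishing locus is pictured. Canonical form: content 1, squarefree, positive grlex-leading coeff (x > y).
2*x^2 + y^2 - 3*x + y

1. Degree: a generic line meets the curve in up to 2 points, so deg p = 2.
2. From the visible intercepts: the y-axis gridline crossings are at y ∈ {-1, 0}; one x-axis crossing is at x = 0.
3. Putting this together gives p.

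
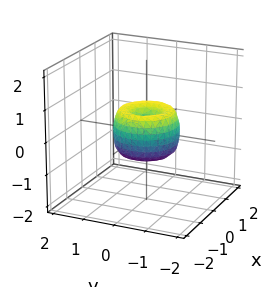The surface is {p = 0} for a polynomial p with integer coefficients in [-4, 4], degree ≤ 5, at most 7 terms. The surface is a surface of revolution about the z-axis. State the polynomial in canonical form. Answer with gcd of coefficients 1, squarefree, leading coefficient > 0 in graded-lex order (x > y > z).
Degree: a generic line meets the surface in up to 4 points, so deg p = 4.
By symmetry, the surface is invariant under rotation about z: p = q(x² + y², z).
Reading off the gridlines: one z-axis crossing is at z = 0; among the integer gridlines, it crosses the y-axis at y ∈ {-1, 0, 1}; a circular section at z = 0 has radius exactly 1.
Matching integer coefficients to the picture gives p.

2*x^4 + 4*x^2*y^2 + 2*y^4 - 2*x^2 - 2*y^2 + z^2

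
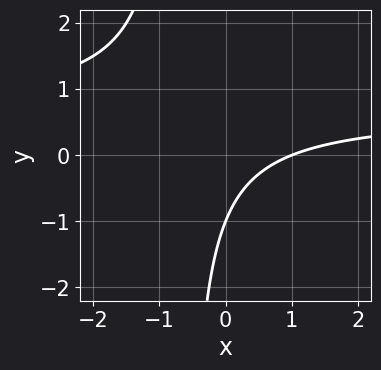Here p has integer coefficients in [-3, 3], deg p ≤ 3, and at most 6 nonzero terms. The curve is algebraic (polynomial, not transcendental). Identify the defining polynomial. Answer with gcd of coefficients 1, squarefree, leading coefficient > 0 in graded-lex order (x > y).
3*x*y - 2*x + 2*y + 2

(a) The degree is 2 — no degree-1 curve has this shape.
(b) Against the integer gridlines: one x-axis crossing is at x = 1; it meets the y-axis at y = -1 (among the integer gridlines).
(c) These observations pin down the coefficients.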